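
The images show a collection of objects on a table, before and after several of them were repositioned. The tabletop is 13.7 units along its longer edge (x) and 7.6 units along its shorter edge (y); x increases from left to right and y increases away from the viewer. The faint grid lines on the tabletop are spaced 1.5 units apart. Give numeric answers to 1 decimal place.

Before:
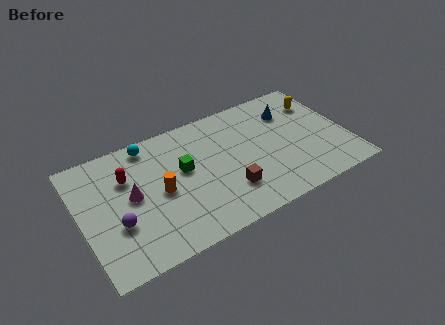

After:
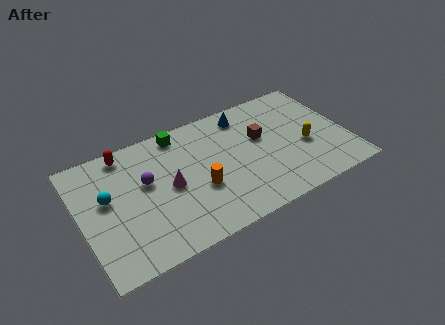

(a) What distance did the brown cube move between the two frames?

3.3

From (7.3, 2.1) to (9.4, 4.6), the brown cube covered √(2.1² + 2.5²) ≈ 3.3 units.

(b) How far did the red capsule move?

1.5

From (2.5, 5.2) to (2.6, 6.7), the red capsule covered √(0.1² + 1.5²) ≈ 1.5 units.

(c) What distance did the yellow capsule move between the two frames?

2.7

From (12.6, 5.6) to (11.5, 3.1), the yellow capsule covered √(1.1² + 2.5²) ≈ 2.7 units.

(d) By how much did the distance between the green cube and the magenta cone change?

+0.4

They were about 2.7 units apart before and 3.1 after — 0.4 units further apart.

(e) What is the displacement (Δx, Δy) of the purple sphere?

(1.7, 1.8)

The purple sphere started near (1.7, 2.7) and ended near (3.4, 4.5).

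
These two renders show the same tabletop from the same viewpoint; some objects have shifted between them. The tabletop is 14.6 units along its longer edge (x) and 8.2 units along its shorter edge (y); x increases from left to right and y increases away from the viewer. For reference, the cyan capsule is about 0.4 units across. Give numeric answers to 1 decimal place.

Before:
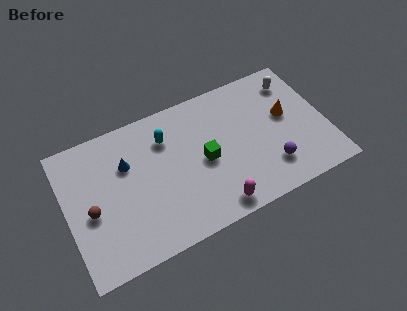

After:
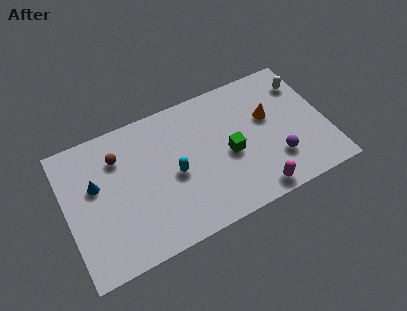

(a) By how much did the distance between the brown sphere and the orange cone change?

-2.8

They were about 11.3 units apart before and 8.5 after — 2.8 units closer together.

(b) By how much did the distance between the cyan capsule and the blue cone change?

+2.1

They were about 2.4 units apart before and 4.5 after — 2.1 units further apart.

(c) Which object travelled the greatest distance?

the brown sphere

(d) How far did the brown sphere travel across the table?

3.1

The brown sphere was near (1.3, 3.6) before and (3.1, 6.1) after, so it travelled √(1.8² + 2.5²) ≈ 3.1 units.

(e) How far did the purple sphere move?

0.5

The purple sphere was near (11.2, 2.0) before and (11.6, 2.3) after, so it travelled √(0.4² + 0.3²) ≈ 0.5 units.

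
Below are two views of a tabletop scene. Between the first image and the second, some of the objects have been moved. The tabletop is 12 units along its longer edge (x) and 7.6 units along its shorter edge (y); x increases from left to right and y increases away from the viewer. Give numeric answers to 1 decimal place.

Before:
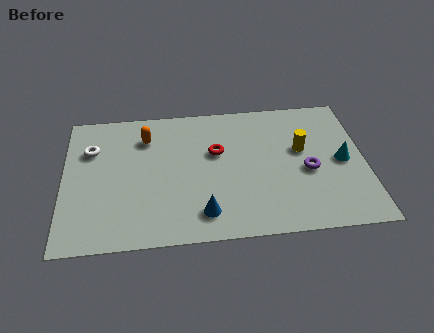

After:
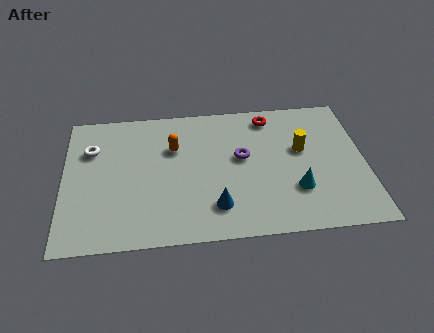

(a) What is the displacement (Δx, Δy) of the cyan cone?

(-1.9, -1.4)

From the two frames, the cyan cone sits at roughly (11.1, 3.7) before and (9.2, 2.3) after.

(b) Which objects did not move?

the yellow cylinder and the white torus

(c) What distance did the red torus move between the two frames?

2.8

The red torus was near (6.1, 4.7) before and (8.3, 6.5) after, so it travelled √(2.2² + 1.8²) ≈ 2.8 units.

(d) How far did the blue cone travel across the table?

0.6

From (5.5, 1.4) to (6.0, 1.7), the blue cone covered √(0.5² + 0.3²) ≈ 0.6 units.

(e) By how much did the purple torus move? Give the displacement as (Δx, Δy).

(-2.6, 1.0)

The purple torus was at about (9.7, 3.3) and moved to about (7.1, 4.3).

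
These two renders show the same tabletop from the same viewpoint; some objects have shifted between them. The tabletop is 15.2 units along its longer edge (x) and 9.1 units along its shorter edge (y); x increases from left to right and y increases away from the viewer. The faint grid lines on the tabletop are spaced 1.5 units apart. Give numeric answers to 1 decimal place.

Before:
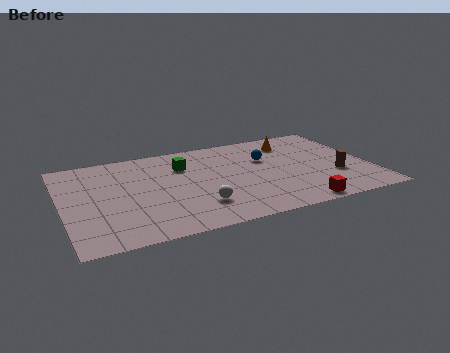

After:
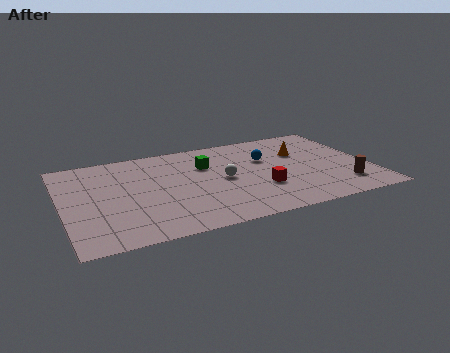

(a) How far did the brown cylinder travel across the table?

1.1

The brown cylinder moved from about (13.4, 3.1) to (13.6, 2.0), a distance of √(0.2² + 1.1²) ≈ 1.1.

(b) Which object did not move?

the blue sphere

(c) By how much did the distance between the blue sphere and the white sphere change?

-2.5

They were about 5.2 units apart before and 2.7 after — 2.5 units closer together.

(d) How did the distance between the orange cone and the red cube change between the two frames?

-2.6

The distance was about 6.4 in the first image and 3.8 in the second, so they moved 2.6 units closer together.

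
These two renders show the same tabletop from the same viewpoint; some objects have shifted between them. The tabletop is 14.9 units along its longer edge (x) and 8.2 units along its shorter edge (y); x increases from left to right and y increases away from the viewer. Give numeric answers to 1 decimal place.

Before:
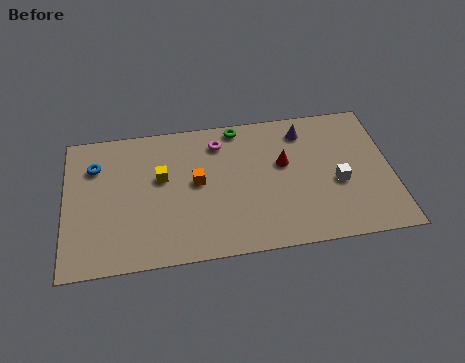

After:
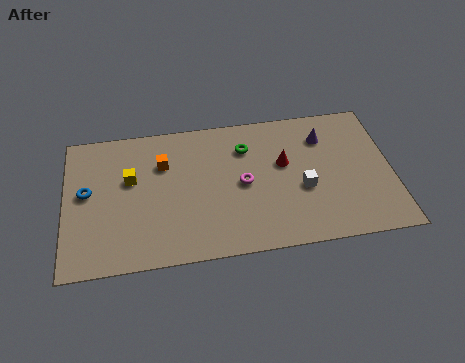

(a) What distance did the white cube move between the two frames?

1.6

The white cube was near (12.4, 3.4) before and (10.8, 3.3) after, so it travelled √(1.6² + 0.1²) ≈ 1.6 units.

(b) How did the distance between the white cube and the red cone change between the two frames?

-1.0

The distance was about 2.8 in the first image and 1.8 in the second, so they moved 1.0 units closer together.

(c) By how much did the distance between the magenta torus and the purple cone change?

+0.5

The distance was about 3.9 in the first image and 4.4 in the second, so they moved 0.5 units further apart.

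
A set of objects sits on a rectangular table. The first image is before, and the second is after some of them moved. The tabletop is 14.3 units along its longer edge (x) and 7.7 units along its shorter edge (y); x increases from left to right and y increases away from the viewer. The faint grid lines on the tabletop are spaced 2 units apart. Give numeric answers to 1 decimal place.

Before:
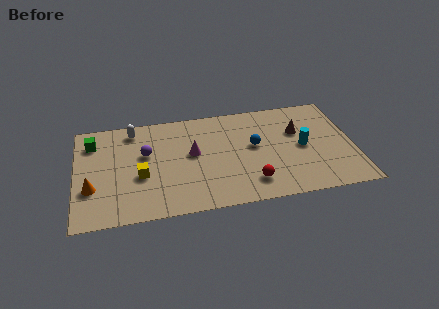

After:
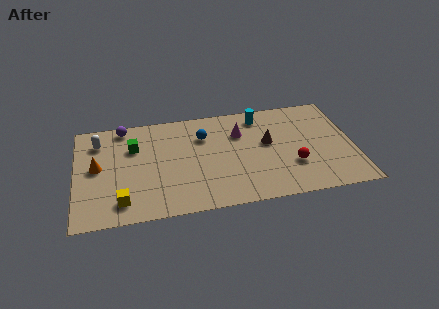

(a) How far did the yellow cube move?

2.0

From (3.3, 3.1) to (2.3, 1.4), the yellow cube covered √(1.0² + 1.7²) ≈ 2.0 units.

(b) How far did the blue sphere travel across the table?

2.9

The blue sphere was near (9.2, 4.3) before and (6.6, 5.5) after, so it travelled √(2.6² + 1.2²) ≈ 2.9 units.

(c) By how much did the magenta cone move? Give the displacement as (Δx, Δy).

(2.5, 1.1)

The magenta cone was at about (6.0, 4.3) and moved to about (8.5, 5.4).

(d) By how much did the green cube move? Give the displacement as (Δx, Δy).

(2.1, -0.7)

The green cube started near (0.9, 6.0) and ended near (3.0, 5.3).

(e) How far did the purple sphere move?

2.5

The purple sphere moved from about (3.6, 4.7) to (2.5, 6.9), a distance of √(1.1² + 2.2²) ≈ 2.5.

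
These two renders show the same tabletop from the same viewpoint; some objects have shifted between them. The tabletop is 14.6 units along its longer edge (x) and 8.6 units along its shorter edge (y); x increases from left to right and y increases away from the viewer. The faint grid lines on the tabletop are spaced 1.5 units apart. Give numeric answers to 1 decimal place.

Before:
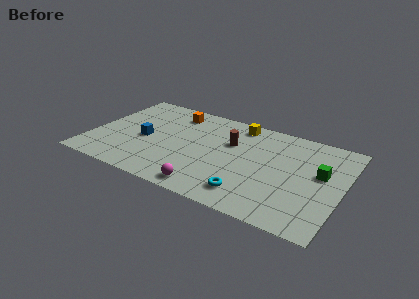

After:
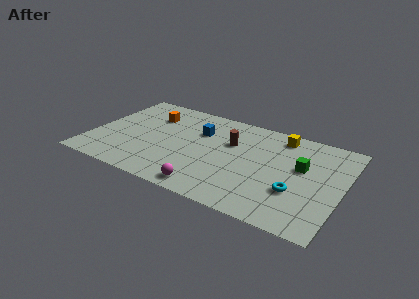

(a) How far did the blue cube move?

3.6

The blue cube was near (3.1, 3.9) before and (6.1, 5.9) after, so it travelled √(3.0² + 2.0²) ≈ 3.6 units.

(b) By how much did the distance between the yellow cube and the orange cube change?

+3.9

They were about 3.8 units apart before and 7.7 after — 3.9 units further apart.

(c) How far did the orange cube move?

1.5

From (4.4, 7.1) to (3.1, 6.3), the orange cube covered √(1.3² + 0.8²) ≈ 1.5 units.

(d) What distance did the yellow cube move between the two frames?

2.5

The yellow cube moved from about (8.2, 7.5) to (10.7, 7.4), a distance of √(2.5² + 0.1²) ≈ 2.5.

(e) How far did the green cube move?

1.1

The green cube moved from about (13.3, 5.0) to (12.2, 5.1), a distance of √(1.1² + 0.1²) ≈ 1.1.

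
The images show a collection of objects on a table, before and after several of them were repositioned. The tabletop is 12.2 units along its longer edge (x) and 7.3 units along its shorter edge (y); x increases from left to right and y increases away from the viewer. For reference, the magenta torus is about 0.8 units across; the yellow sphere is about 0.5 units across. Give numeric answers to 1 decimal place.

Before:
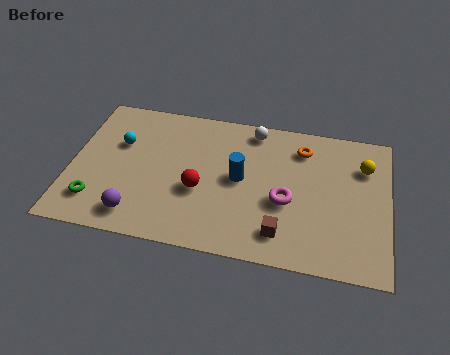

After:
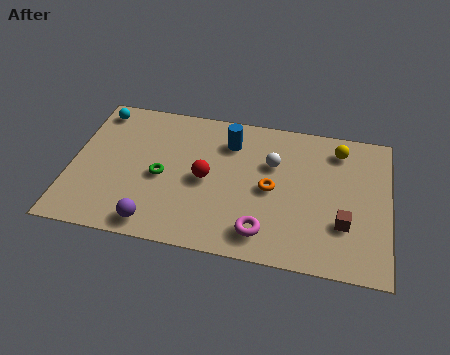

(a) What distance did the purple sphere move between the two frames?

0.8

The purple sphere was near (2.7, 1.2) before and (3.4, 0.9) after, so it travelled √(0.7² + 0.3²) ≈ 0.8 units.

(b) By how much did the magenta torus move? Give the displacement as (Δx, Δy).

(-0.8, -1.7)

The magenta torus was at about (8.3, 3.0) and moved to about (7.5, 1.3).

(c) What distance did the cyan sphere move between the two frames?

1.9

From (1.8, 4.7) to (0.8, 6.3), the cyan sphere covered √(1.0² + 1.6²) ≈ 1.9 units.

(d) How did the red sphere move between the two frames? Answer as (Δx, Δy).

(0.2, 0.6)

From the two frames, the red sphere sits at roughly (5.0, 2.9) before and (5.2, 3.5) after.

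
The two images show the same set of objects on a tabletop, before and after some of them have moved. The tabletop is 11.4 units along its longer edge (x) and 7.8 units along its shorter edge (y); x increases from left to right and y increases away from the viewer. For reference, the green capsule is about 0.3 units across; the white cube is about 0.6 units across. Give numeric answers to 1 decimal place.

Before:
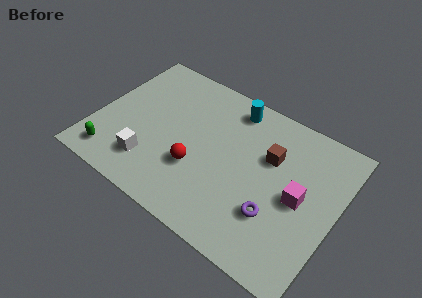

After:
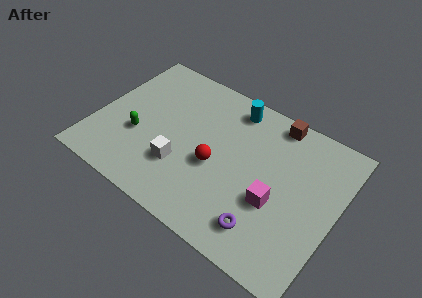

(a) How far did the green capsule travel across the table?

1.9

The green capsule moved from about (1.2, 1.2) to (2.1, 2.9), a distance of √(0.9² + 1.7²) ≈ 1.9.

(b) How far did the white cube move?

1.5

The white cube was near (2.9, 1.8) before and (4.3, 2.4) after, so it travelled √(1.4² + 0.6²) ≈ 1.5 units.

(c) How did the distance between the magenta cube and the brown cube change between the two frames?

+2.0

Before: roughly 2.1 units apart; after: 4.1. That's 2.0 units further apart.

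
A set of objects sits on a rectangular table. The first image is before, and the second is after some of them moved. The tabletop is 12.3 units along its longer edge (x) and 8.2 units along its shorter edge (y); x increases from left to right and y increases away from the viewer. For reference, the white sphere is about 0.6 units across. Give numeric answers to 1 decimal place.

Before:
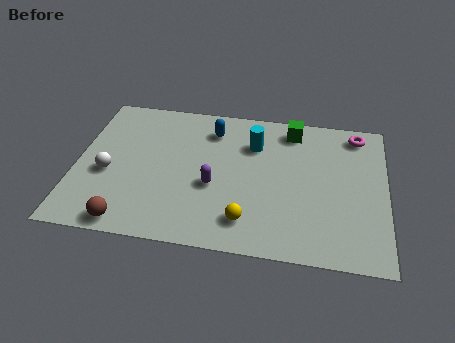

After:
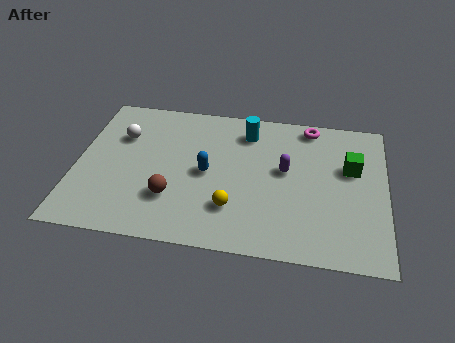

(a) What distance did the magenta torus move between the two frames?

1.9

From (11.1, 7.1) to (9.2, 7.3), the magenta torus covered √(1.9² + 0.2²) ≈ 1.9 units.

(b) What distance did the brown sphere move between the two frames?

2.3

The brown sphere was near (2.3, 0.8) before and (3.9, 2.4) after, so it travelled √(1.6² + 1.6²) ≈ 2.3 units.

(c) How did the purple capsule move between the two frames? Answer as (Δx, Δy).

(2.8, 1.3)

The purple capsule started near (5.5, 3.3) and ended near (8.3, 4.6).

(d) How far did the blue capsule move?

2.5

From (5.3, 6.5) to (5.2, 4.0), the blue capsule covered √(0.1² + 2.5²) ≈ 2.5 units.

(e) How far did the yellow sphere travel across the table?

0.8

The yellow sphere moved from about (6.9, 1.6) to (6.3, 2.2), a distance of √(0.6² + 0.6²) ≈ 0.8.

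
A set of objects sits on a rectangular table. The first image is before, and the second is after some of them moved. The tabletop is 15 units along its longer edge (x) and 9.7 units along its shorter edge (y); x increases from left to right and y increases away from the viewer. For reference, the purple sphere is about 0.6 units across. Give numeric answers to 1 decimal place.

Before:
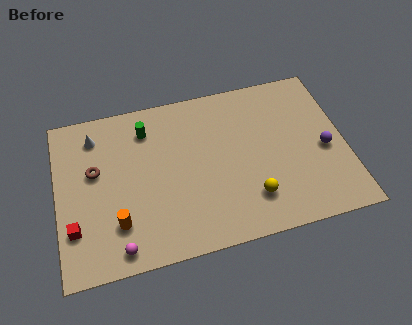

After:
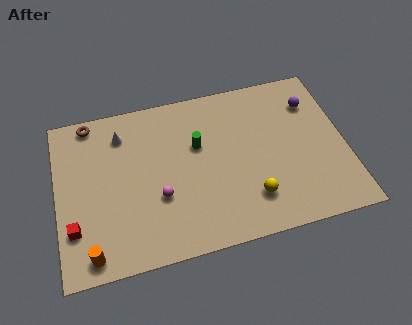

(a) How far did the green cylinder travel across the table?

3.1

The green cylinder moved from about (4.8, 7.7) to (7.4, 6.1), a distance of √(2.6² + 1.6²) ≈ 3.1.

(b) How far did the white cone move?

1.4

From (2.1, 7.9) to (3.5, 7.7), the white cone covered √(1.4² + 0.2²) ≈ 1.4 units.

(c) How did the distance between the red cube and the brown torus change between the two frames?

+2.9

They were about 3.3 units apart before and 6.2 after — 2.9 units further apart.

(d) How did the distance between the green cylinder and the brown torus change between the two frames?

+2.7

The distance was about 3.4 in the first image and 6.1 in the second, so they moved 2.7 units further apart.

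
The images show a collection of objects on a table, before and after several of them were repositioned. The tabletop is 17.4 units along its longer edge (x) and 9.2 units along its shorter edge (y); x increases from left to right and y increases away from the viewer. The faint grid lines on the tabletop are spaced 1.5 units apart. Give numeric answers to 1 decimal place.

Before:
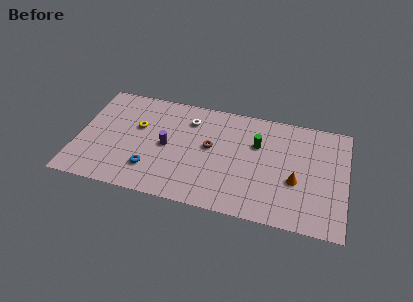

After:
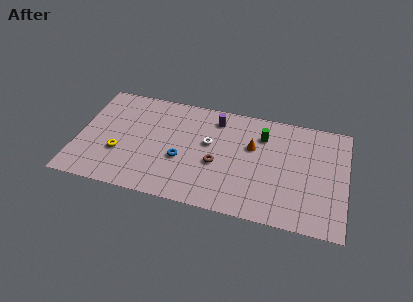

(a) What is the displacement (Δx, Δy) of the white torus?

(1.4, -1.7)

The white torus was at about (7.1, 7.1) and moved to about (8.5, 5.4).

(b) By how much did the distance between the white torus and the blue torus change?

-2.8

Before: roughly 5.3 units apart; after: 2.5. That's 2.8 units closer together.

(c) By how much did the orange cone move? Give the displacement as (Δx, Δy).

(-2.9, 2.2)

The orange cone was at about (14.2, 3.6) and moved to about (11.3, 5.8).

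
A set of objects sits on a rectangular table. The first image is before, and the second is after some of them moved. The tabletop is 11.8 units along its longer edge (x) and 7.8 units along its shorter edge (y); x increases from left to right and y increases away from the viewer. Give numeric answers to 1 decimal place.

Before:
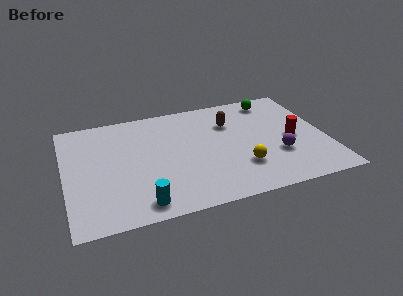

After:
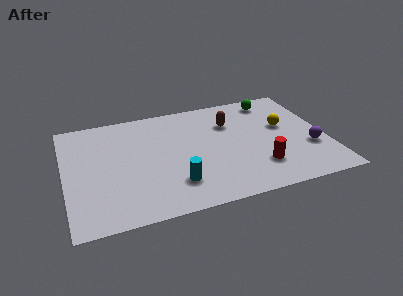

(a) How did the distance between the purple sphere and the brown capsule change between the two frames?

+0.9

The distance was about 3.5 in the first image and 4.4 in the second, so they moved 0.9 units further apart.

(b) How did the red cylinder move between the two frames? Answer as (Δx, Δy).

(-1.7, -1.6)

The red cylinder started near (10.3, 3.6) and ended near (8.6, 2.0).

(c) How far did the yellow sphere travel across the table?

3.3

The yellow sphere moved from about (7.8, 2.2) to (10.0, 4.6), a distance of √(2.2² + 2.4²) ≈ 3.3.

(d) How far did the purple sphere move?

1.5

The purple sphere moved from about (9.5, 2.6) to (11.0, 2.7), a distance of √(1.5² + 0.1²) ≈ 1.5.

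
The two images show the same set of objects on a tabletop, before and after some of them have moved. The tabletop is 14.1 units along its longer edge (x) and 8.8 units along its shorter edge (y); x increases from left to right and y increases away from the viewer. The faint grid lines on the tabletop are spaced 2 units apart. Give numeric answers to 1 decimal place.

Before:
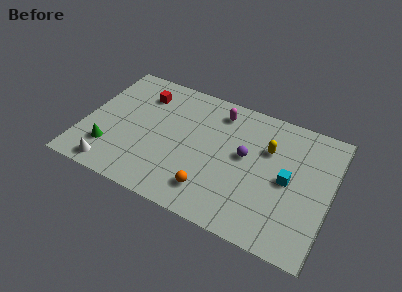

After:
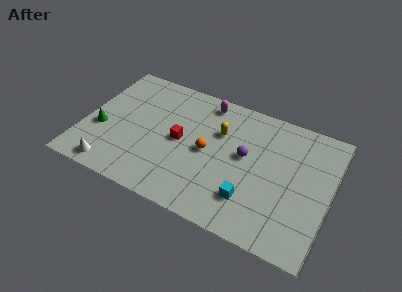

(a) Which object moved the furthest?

the red cube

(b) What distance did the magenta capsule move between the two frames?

0.9

The magenta capsule was near (7.4, 7.3) before and (6.6, 7.7) after, so it travelled √(0.8² + 0.4²) ≈ 0.9 units.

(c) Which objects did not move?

the purple sphere and the white cone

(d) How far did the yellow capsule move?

2.8

The yellow capsule was near (10.4, 5.9) before and (7.6, 5.9) after, so it travelled √(2.8² + 0.0²) ≈ 2.8 units.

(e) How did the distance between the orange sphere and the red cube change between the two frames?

-5.2

The distance was about 6.8 in the first image and 1.6 in the second, so they moved 5.2 units closer together.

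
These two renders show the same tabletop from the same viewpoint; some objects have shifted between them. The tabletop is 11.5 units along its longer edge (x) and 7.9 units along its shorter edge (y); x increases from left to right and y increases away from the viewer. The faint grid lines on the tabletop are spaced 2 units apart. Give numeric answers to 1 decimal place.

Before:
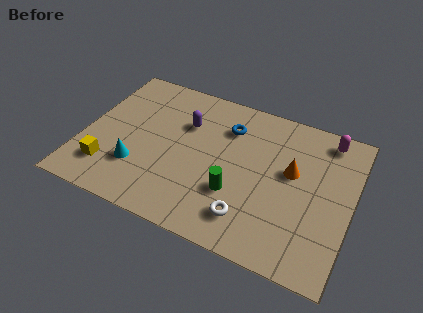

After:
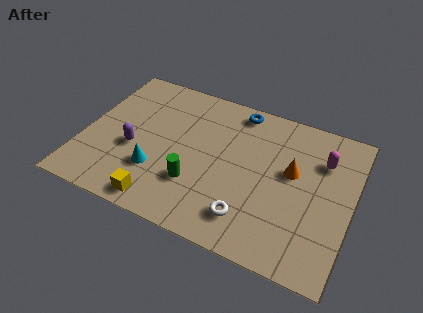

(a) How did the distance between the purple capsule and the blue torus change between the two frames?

+3.7

The distance was about 1.9 in the first image and 5.6 in the second, so they moved 3.7 units further apart.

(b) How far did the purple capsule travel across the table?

3.0

From (4.2, 5.4) to (2.2, 3.2), the purple capsule covered √(2.0² + 2.2²) ≈ 3.0 units.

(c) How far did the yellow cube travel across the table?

2.6

The yellow cube was near (1.3, 1.8) before and (3.7, 0.9) after, so it travelled √(2.4² + 0.9²) ≈ 2.6 units.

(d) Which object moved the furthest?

the purple capsule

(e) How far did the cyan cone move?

0.8

The cyan cone moved from about (2.5, 2.3) to (3.3, 2.4), a distance of √(0.8² + 0.1²) ≈ 0.8.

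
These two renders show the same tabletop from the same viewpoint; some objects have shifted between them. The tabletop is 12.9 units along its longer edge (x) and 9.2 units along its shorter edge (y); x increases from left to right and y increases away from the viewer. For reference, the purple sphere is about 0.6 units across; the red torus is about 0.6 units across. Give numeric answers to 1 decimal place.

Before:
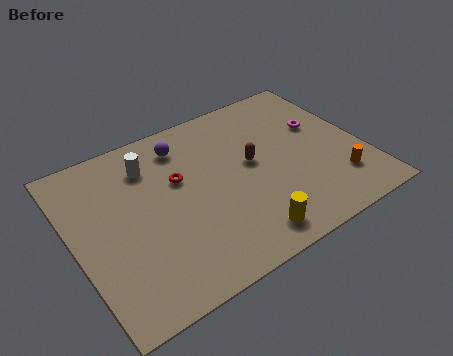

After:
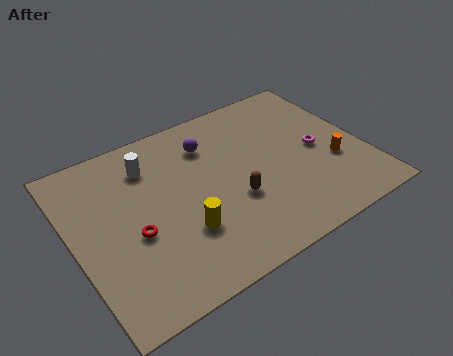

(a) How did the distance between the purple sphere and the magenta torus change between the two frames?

-1.1

They were about 6.3 units apart before and 5.2 after — 1.1 units closer together.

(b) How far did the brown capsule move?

1.9

From (8.0, 5.0) to (6.9, 3.4), the brown capsule covered √(1.1² + 1.6²) ≈ 1.9 units.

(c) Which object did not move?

the white cylinder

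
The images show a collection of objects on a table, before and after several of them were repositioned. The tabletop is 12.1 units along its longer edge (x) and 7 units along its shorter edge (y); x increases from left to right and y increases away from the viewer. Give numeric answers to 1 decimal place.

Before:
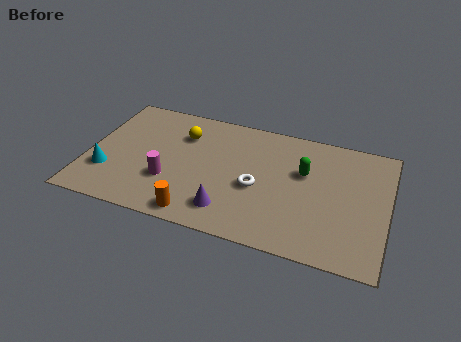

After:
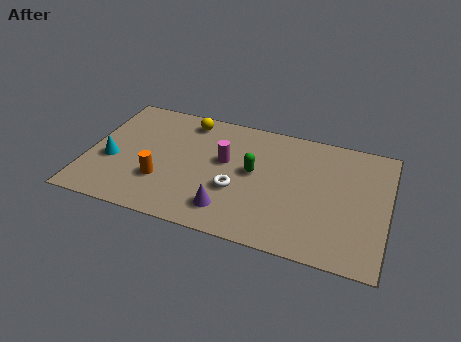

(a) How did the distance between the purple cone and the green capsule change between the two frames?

-1.6

Before: roughly 4.1 units apart; after: 2.5. That's 1.6 units closer together.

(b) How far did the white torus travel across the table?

0.9

The white torus moved from about (6.9, 3.0) to (6.1, 2.6), a distance of √(0.8² + 0.4²) ≈ 0.9.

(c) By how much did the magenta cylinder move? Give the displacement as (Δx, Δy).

(2.1, 1.8)

The magenta cylinder started near (3.4, 2.3) and ended near (5.5, 4.1).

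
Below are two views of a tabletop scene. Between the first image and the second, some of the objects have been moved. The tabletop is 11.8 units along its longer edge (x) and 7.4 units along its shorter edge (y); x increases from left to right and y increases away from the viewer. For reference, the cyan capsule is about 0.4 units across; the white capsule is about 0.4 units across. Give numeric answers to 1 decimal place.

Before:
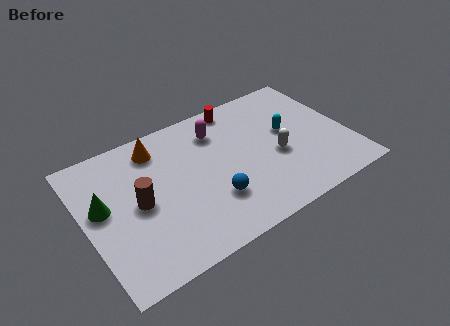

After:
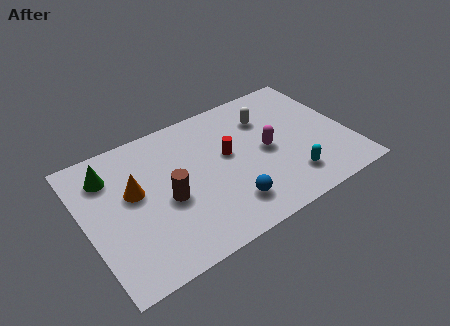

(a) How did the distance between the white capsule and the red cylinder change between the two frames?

-1.4

The distance was about 3.7 in the first image and 2.3 in the second, so they moved 1.4 units closer together.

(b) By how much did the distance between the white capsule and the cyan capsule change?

+2.5

The distance was about 1.3 in the first image and 3.8 in the second, so they moved 2.5 units further apart.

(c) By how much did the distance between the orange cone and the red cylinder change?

+0.4

The distance was about 3.8 in the first image and 4.2 in the second, so they moved 0.4 units further apart.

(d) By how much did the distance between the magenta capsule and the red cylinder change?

+0.4

The distance was about 1.4 in the first image and 1.8 in the second, so they moved 0.4 units further apart.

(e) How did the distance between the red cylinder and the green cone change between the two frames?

-1.6

They were about 6.9 units apart before and 5.3 after — 1.6 units closer together.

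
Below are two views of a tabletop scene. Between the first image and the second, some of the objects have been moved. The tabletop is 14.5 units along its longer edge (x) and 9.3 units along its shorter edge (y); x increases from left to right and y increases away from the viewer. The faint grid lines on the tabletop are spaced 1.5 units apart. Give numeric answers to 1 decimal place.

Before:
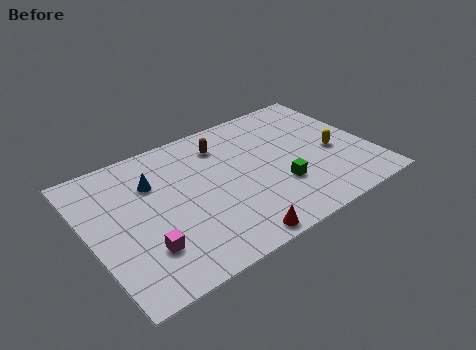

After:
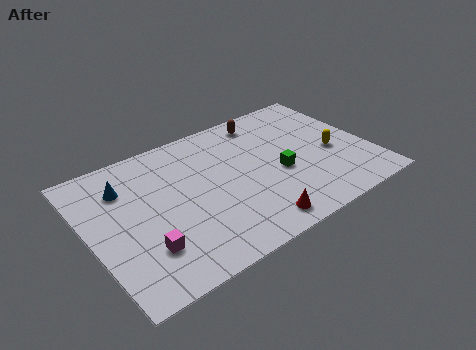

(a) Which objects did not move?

the yellow capsule and the magenta cube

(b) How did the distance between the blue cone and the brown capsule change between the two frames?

+3.8

The distance was about 3.9 in the first image and 7.7 in the second, so they moved 3.8 units further apart.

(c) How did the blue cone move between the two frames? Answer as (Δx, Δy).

(-1.4, 0.4)

The blue cone was at about (3.5, 6.5) and moved to about (2.1, 6.9).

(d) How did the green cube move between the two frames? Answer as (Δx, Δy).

(0.2, 0.9)

From the two frames, the green cube sits at roughly (9.5, 3.0) before and (9.7, 3.9) after.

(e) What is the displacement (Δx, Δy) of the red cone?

(1.2, 0.4)

From the two frames, the red cone sits at roughly (6.6, 0.8) before and (7.8, 1.2) after.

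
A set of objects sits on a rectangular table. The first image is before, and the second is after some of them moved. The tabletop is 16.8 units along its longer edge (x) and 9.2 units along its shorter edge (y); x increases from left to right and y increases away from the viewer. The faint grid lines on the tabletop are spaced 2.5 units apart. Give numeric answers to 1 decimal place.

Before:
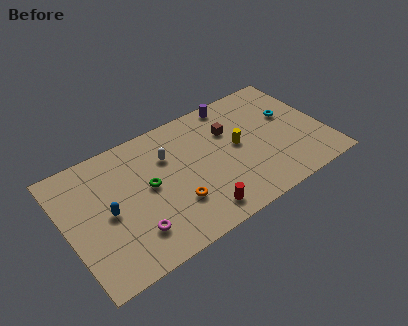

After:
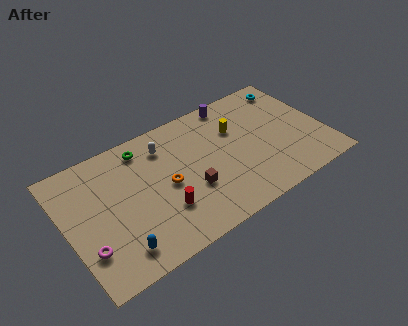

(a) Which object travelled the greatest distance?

the brown cube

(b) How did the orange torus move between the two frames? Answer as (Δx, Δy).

(-0.3, 1.6)

From the two frames, the orange torus sits at roughly (6.7, 2.8) before and (6.4, 4.4) after.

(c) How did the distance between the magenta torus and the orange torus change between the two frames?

+2.8

Before: roughly 2.9 units apart; after: 5.7. That's 2.8 units further apart.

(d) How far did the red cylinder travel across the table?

2.5

The red cylinder moved from about (8.0, 1.4) to (5.9, 2.8), a distance of √(2.1² + 1.4²) ≈ 2.5.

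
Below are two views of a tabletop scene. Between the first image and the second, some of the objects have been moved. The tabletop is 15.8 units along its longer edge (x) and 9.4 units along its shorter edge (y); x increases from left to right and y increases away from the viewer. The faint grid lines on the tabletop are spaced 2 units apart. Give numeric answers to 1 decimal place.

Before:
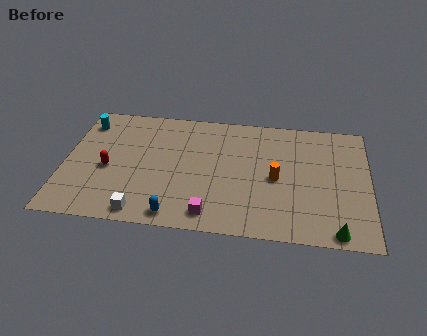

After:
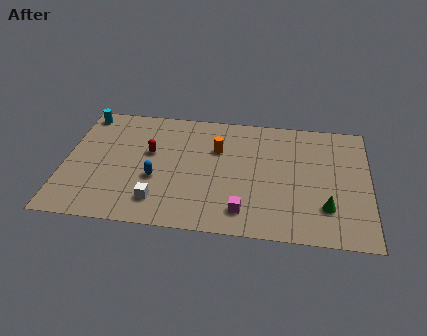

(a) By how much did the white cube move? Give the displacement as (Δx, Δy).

(0.8, 0.9)

The white cube was at about (4.2, 1.0) and moved to about (5.0, 1.9).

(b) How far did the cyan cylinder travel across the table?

0.7

From (0.9, 7.6) to (0.8, 8.3), the cyan cylinder covered √(0.1² + 0.7²) ≈ 0.7 units.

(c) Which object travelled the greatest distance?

the orange cylinder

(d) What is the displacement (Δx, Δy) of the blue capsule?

(-1.1, 2.6)

From the two frames, the blue capsule sits at roughly (5.9, 1.0) before and (4.8, 3.6) after.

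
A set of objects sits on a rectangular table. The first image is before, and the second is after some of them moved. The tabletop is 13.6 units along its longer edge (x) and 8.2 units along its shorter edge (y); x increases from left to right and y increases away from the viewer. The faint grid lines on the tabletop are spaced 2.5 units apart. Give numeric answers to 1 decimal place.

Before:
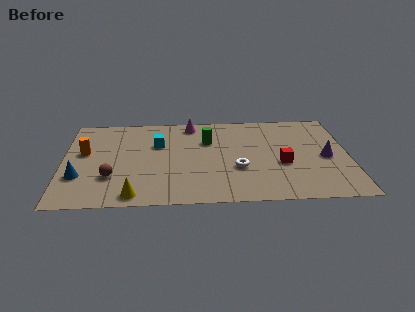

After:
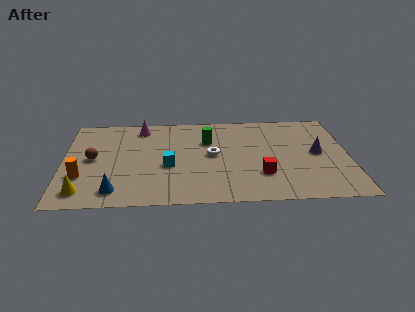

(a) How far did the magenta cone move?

2.4

The magenta cone was near (6.1, 7.2) before and (3.7, 7.0) after, so it travelled √(2.4² + 0.2²) ≈ 2.4 units.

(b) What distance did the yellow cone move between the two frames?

2.4

The yellow cone was near (3.4, 0.9) before and (1.0, 1.3) after, so it travelled √(2.4² + 0.4²) ≈ 2.4 units.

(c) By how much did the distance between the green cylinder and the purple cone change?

-0.5

The distance was about 5.9 in the first image and 5.4 in the second, so they moved 0.5 units closer together.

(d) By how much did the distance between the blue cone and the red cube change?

-2.6

Before: roughly 9.6 units apart; after: 7.0. That's 2.6 units closer together.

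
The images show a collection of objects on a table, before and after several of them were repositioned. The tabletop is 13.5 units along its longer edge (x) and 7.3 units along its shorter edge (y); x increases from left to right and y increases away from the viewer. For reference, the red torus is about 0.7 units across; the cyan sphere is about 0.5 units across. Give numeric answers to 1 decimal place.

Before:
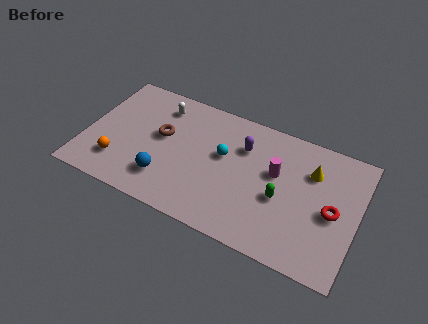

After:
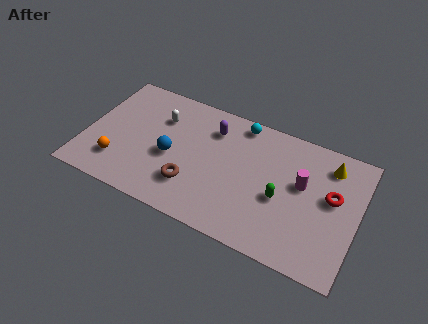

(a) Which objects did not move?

the orange sphere and the green capsule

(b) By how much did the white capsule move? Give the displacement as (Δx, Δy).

(0.1, -0.7)

From the two frames, the white capsule sits at roughly (3.4, 5.9) before and (3.5, 5.2) after.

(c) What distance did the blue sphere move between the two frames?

1.4

The blue sphere was near (4.2, 1.8) before and (4.3, 3.2) after, so it travelled √(0.1² + 1.4²) ≈ 1.4 units.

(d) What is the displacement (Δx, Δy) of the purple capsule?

(-1.6, 0.4)

From the two frames, the purple capsule sits at roughly (7.7, 5.2) before and (6.1, 5.6) after.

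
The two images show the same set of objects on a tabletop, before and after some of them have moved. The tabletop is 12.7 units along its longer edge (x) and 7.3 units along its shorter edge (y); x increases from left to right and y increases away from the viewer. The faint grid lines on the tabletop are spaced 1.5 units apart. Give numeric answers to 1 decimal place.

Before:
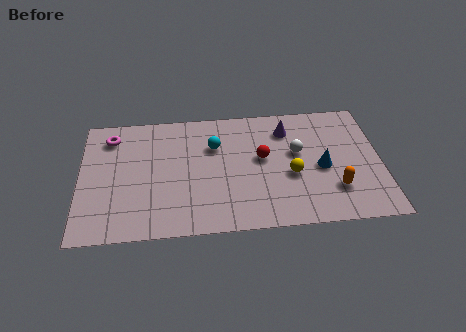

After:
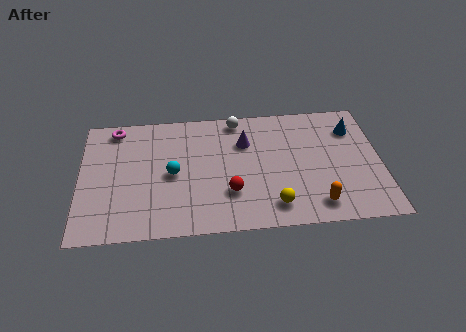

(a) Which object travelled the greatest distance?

the white sphere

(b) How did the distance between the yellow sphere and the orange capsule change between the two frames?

-0.3

They were about 2.1 units apart before and 1.8 after — 0.3 units closer together.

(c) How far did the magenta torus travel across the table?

0.5

The magenta torus moved from about (1.3, 5.9) to (1.5, 6.4), a distance of √(0.2² + 0.5²) ≈ 0.5.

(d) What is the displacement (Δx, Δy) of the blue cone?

(1.4, 2.2)

From the two frames, the blue cone sits at roughly (10.2, 3.3) before and (11.6, 5.5) after.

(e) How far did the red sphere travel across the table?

2.4

From (7.7, 4.1) to (6.3, 2.2), the red sphere covered √(1.4² + 1.9²) ≈ 2.4 units.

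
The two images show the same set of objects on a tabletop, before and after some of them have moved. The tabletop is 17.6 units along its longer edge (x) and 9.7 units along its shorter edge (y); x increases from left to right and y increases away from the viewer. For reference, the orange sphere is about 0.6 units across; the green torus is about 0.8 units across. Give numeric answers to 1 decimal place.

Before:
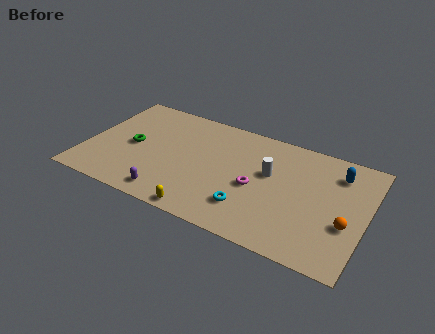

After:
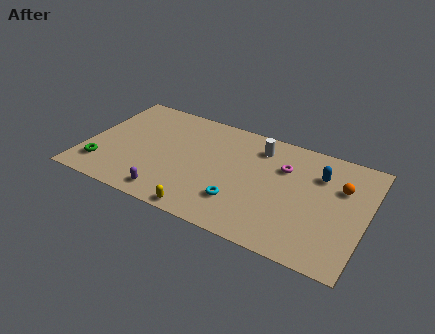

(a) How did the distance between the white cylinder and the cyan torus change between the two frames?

+1.7

Before: roughly 3.5 units apart; after: 5.2. That's 1.7 units further apart.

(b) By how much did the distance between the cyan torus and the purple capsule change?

-0.5

Before: roughly 5.0 units apart; after: 4.5. That's 0.5 units closer together.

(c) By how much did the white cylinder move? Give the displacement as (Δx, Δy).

(-0.9, 2.0)

The white cylinder was at about (11.5, 5.8) and moved to about (10.6, 7.8).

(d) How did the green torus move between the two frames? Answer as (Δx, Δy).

(-1.6, -2.6)

The green torus started near (2.9, 4.7) and ended near (1.3, 2.1).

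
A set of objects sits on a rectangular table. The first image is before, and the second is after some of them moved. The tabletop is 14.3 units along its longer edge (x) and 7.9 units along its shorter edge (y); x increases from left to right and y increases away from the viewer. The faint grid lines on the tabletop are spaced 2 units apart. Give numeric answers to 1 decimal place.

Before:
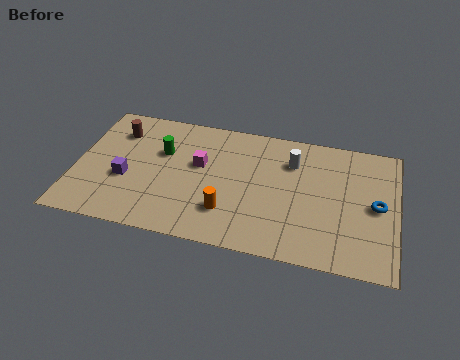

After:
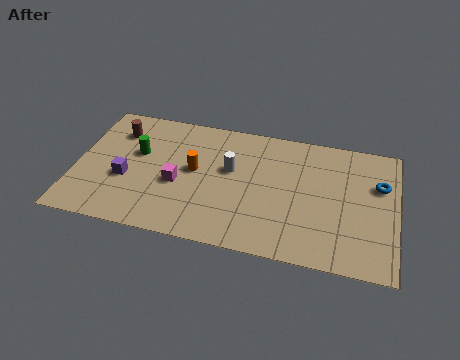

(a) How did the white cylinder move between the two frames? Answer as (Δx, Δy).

(-2.7, -1.1)

From the two frames, the white cylinder sits at roughly (9.6, 5.8) before and (6.9, 4.7) after.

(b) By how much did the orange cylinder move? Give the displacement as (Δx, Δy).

(-1.6, 2.2)

From the two frames, the orange cylinder sits at roughly (6.9, 2.1) before and (5.3, 4.3) after.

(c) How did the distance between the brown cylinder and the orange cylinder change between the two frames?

-2.5

They were about 6.5 units apart before and 4.0 after — 2.5 units closer together.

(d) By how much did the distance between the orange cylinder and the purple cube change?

-1.5

Before: roughly 4.7 units apart; after: 3.2. That's 1.5 units closer together.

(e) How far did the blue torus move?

1.3

The blue torus was near (13.4, 3.9) before and (13.5, 5.2) after, so it travelled √(0.1² + 1.3²) ≈ 1.3 units.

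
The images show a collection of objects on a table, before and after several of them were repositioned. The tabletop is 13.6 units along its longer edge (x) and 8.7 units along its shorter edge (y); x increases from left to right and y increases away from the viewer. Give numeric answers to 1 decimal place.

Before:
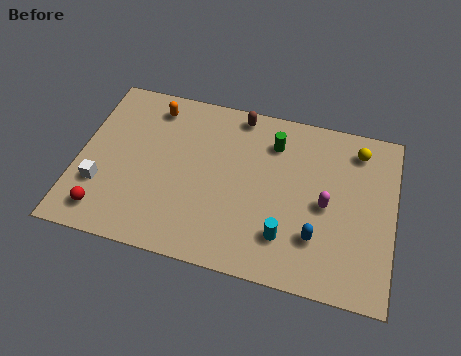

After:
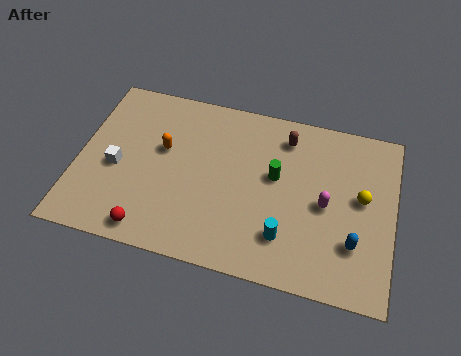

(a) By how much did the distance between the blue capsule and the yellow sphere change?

-2.7

Before: roughly 5.0 units apart; after: 2.3. That's 2.7 units closer together.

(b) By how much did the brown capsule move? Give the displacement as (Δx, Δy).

(2.1, -0.7)

The brown capsule was at about (6.7, 7.8) and moved to about (8.8, 7.1).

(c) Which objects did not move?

the magenta capsule and the cyan cylinder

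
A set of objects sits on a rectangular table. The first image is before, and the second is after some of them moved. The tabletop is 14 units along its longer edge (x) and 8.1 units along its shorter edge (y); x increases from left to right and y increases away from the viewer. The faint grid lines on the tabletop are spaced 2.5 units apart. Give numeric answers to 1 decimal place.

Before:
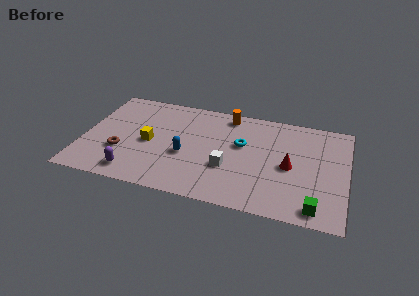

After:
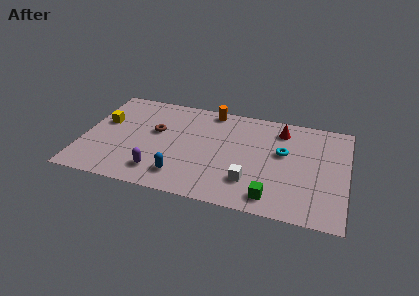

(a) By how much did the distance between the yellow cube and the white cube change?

+4.1

Before: roughly 4.4 units apart; after: 8.5. That's 4.1 units further apart.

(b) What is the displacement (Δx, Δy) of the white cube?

(1.2, -0.8)

The white cube was at about (7.8, 2.9) and moved to about (9.0, 2.1).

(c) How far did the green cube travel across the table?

2.3

From (12.5, 1.0) to (10.2, 1.2), the green cube covered √(2.3² + 0.2²) ≈ 2.3 units.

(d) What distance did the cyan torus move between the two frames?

2.2

From (8.4, 4.9) to (10.6, 4.8), the cyan torus covered √(2.2² + 0.1²) ≈ 2.2 units.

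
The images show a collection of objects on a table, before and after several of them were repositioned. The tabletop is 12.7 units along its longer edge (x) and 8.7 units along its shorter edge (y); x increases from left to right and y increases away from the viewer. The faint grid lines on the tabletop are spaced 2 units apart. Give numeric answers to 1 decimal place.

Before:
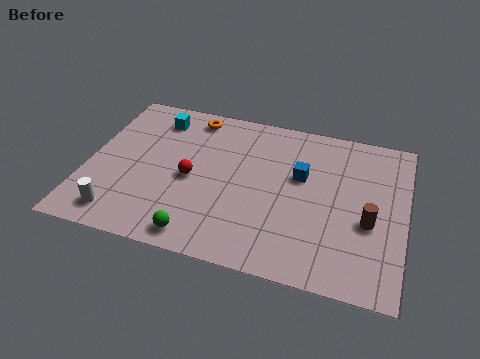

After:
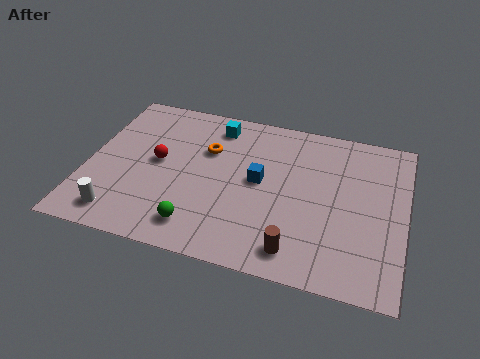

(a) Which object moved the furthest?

the brown cylinder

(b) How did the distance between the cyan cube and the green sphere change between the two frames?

-0.7

They were about 6.5 units apart before and 5.8 after — 0.7 units closer together.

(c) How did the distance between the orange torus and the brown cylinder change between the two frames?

-2.5

They were about 8.5 units apart before and 6.0 after — 2.5 units closer together.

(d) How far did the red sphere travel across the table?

1.5

The red sphere was near (4.2, 4.0) before and (2.8, 4.6) after, so it travelled √(1.4² + 0.6²) ≈ 1.5 units.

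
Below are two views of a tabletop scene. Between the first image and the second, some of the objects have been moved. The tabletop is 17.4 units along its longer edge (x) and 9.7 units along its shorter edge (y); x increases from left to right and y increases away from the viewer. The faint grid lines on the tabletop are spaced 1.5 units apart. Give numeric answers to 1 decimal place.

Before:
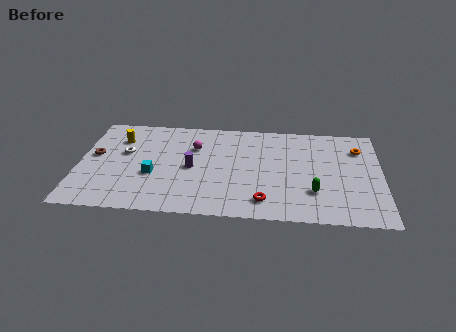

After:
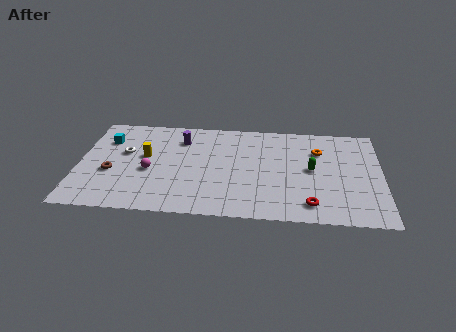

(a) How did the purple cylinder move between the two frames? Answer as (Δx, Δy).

(-0.7, 2.8)

The purple cylinder was at about (6.5, 4.6) and moved to about (5.8, 7.4).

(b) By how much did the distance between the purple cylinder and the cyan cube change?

+1.9

They were about 2.4 units apart before and 4.3 after — 1.9 units further apart.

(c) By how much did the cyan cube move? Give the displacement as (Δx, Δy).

(-2.8, 3.3)

The cyan cube was at about (4.3, 3.7) and moved to about (1.5, 7.0).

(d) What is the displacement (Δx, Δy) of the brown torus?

(1.0, -1.6)

From the two frames, the brown torus sits at roughly (0.9, 5.4) before and (1.9, 3.8) after.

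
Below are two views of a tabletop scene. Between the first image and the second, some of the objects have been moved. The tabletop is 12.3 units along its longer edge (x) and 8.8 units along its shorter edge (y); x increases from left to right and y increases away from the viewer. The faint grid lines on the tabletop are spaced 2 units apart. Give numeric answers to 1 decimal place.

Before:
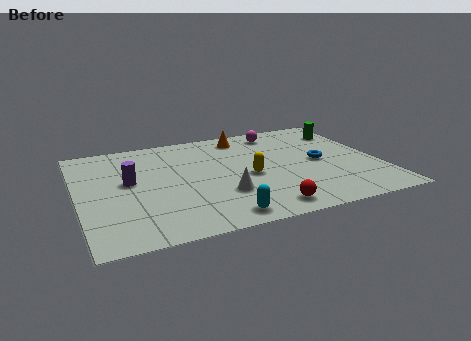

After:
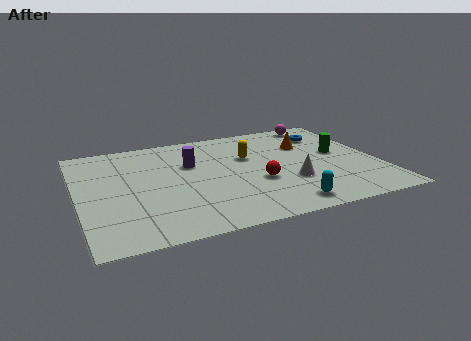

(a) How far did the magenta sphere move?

1.9

The magenta sphere was near (8.6, 7.5) before and (10.5, 7.9) after, so it travelled √(1.9² + 0.4²) ≈ 1.9 units.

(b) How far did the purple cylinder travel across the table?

2.7

The purple cylinder was near (2.1, 4.9) before and (4.7, 5.7) after, so it travelled √(2.6² + 0.8²) ≈ 2.7 units.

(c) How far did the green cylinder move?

2.1

The green cylinder moved from about (11.4, 6.8) to (10.8, 4.8), a distance of √(0.6² + 2.0²) ≈ 2.1.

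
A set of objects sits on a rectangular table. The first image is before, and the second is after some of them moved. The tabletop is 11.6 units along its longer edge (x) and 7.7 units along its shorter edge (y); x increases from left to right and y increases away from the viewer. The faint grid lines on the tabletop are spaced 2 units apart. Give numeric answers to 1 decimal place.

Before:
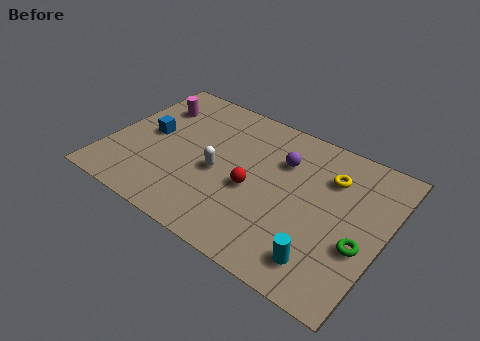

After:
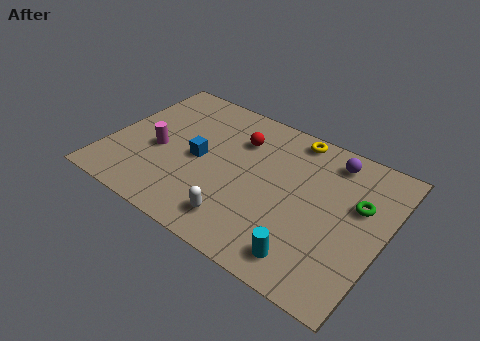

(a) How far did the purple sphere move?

2.2

The purple sphere moved from about (7.1, 5.4) to (9.0, 6.5), a distance of √(1.9² + 1.1²) ≈ 2.2.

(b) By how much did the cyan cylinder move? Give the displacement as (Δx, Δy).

(-0.6, -0.2)

The cyan cylinder started near (9.5, 1.4) and ended near (8.9, 1.2).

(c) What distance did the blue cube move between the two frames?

2.2

The blue cube was near (1.6, 4.0) before and (3.8, 3.7) after, so it travelled √(2.2² + 0.3²) ≈ 2.2 units.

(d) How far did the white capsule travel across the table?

2.4

From (4.7, 3.4) to (6.0, 1.4), the white capsule covered √(1.3² + 2.0²) ≈ 2.4 units.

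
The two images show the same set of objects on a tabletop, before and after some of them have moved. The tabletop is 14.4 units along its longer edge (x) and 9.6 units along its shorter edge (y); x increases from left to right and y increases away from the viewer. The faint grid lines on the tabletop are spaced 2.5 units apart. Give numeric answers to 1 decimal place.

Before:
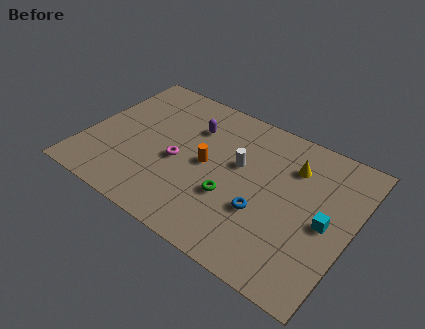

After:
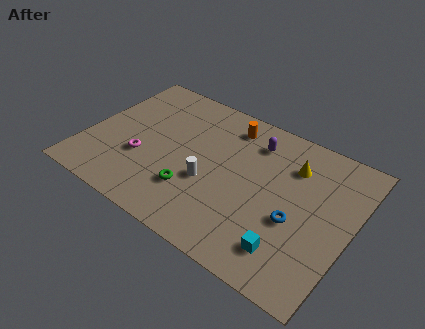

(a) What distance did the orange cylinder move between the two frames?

3.3

From (6.6, 4.8) to (7.2, 8.0), the orange cylinder covered √(0.6² + 3.2²) ≈ 3.3 units.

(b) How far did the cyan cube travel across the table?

3.0

The cyan cube was near (13.1, 4.5) before and (11.6, 1.9) after, so it travelled √(1.5² + 2.6²) ≈ 3.0 units.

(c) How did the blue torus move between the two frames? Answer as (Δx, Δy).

(1.7, 0.4)

From the two frames, the blue torus sits at roughly (9.9, 3.4) before and (11.6, 3.8) after.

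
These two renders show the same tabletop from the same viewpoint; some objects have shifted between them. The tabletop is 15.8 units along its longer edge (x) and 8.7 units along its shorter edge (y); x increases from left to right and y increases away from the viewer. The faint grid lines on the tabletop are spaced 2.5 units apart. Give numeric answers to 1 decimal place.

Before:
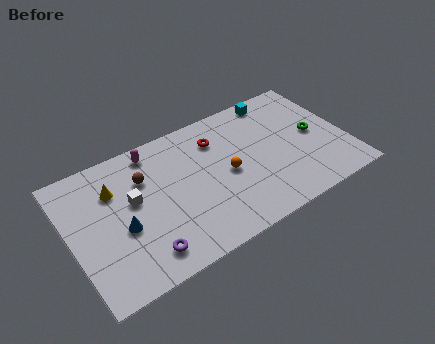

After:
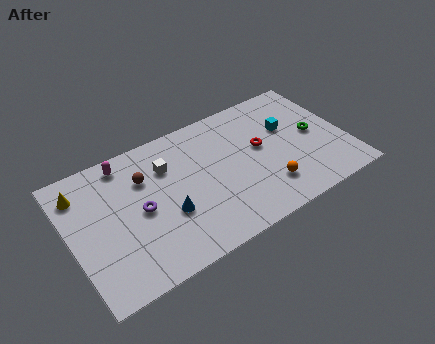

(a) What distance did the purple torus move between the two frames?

2.7

The purple torus was near (3.7, 1.5) before and (3.9, 4.2) after, so it travelled √(0.2² + 2.7²) ≈ 2.7 units.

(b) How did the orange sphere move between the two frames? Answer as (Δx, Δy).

(2.0, -2.0)

From the two frames, the orange sphere sits at roughly (8.9, 4.1) before and (10.9, 2.1) after.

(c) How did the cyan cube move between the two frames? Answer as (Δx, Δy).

(0.3, -2.3)

From the two frames, the cyan cube sits at roughly (12.4, 7.8) before and (12.7, 5.5) after.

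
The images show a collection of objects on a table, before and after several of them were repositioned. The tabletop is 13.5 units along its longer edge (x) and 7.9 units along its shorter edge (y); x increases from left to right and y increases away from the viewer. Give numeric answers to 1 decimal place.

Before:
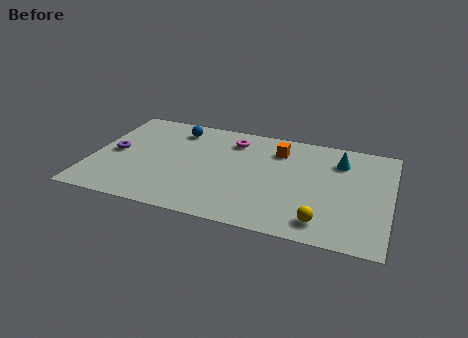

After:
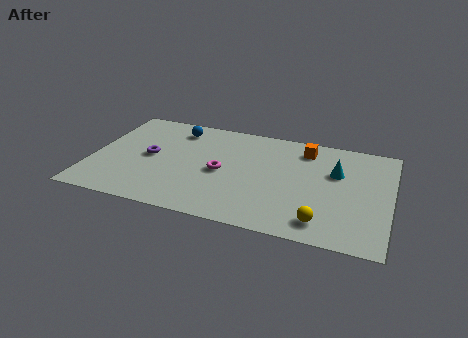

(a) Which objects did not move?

the yellow sphere and the blue sphere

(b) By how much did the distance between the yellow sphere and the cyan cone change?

-0.9

Before: roughly 4.7 units apart; after: 3.8. That's 0.9 units closer together.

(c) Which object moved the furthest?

the magenta torus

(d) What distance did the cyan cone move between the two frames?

0.9

The cyan cone moved from about (11.1, 6.0) to (11.0, 5.1), a distance of √(0.1² + 0.9²) ≈ 0.9.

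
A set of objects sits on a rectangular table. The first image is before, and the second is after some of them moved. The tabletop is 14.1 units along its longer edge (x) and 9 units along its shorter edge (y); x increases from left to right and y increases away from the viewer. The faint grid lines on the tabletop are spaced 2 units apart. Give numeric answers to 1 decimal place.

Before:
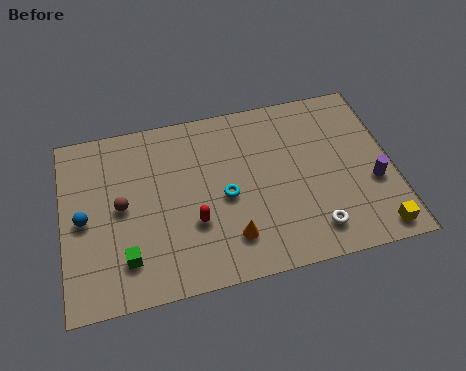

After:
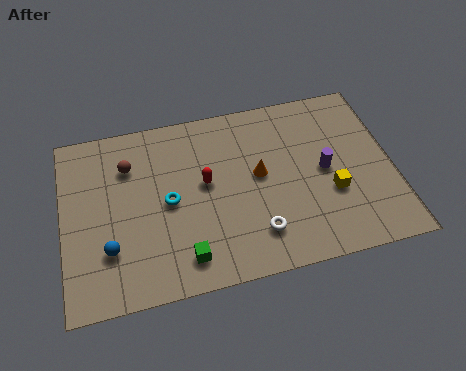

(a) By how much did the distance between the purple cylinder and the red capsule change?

-2.6

The distance was about 7.7 in the first image and 5.1 in the second, so they moved 2.6 units closer together.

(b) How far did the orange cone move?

3.2

The orange cone was near (7.0, 2.0) before and (8.4, 4.9) after, so it travelled √(1.4² + 2.9²) ≈ 3.2 units.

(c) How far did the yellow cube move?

2.9

The yellow cube moved from about (13.1, 1.0) to (11.4, 3.3), a distance of √(1.7² + 2.3²) ≈ 2.9.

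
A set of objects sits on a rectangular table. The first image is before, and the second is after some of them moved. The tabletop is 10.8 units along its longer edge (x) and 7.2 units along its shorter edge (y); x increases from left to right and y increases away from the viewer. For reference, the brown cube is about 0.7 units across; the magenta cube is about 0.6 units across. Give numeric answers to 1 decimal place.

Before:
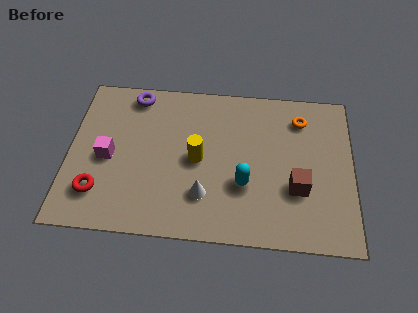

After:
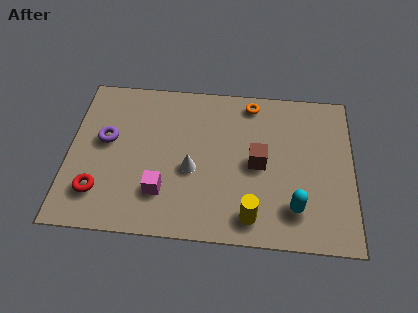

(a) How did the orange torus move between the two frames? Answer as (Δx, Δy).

(-1.9, 0.6)

From the two frames, the orange torus sits at roughly (8.8, 5.7) before and (6.9, 6.3) after.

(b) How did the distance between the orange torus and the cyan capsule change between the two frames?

+1.2

They were about 3.8 units apart before and 5.0 after — 1.2 units further apart.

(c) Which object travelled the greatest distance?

the yellow cylinder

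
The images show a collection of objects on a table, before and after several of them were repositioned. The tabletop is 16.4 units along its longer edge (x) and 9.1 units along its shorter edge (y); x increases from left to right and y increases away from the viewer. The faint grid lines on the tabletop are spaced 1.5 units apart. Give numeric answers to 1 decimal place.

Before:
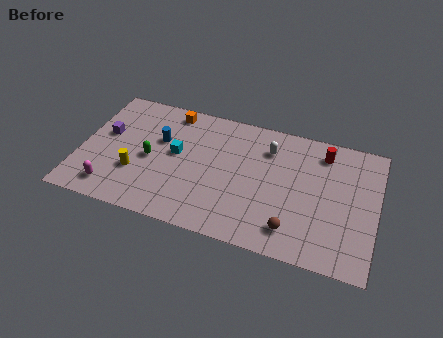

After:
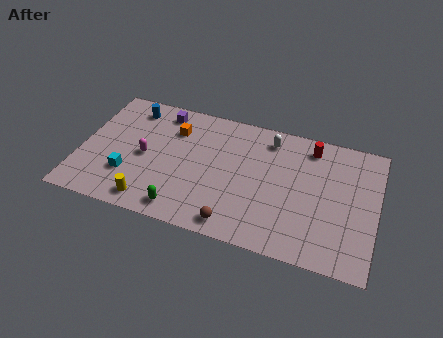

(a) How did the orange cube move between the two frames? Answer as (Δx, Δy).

(0.3, -1.3)

The orange cube was at about (4.7, 8.0) and moved to about (5.0, 6.7).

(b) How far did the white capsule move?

0.7

From (10.3, 6.9) to (10.3, 7.6), the white capsule covered √(0.0² + 0.7²) ≈ 0.7 units.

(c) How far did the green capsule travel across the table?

3.7

The green capsule moved from about (3.9, 4.2) to (6.0, 1.2), a distance of √(2.1² + 3.0²) ≈ 3.7.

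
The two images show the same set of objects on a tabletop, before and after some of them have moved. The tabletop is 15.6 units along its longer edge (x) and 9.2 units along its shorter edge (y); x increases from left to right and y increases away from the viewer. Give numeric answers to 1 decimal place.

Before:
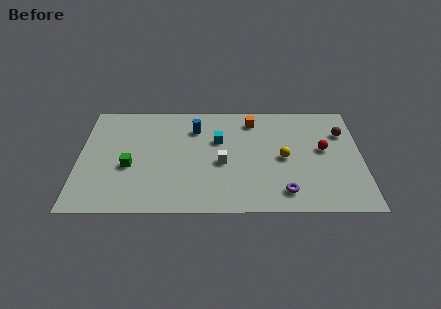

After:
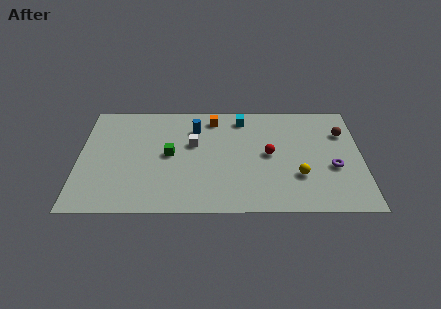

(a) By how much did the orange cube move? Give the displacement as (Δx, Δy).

(-2.2, 0.2)

The orange cube was at about (9.6, 7.6) and moved to about (7.4, 7.8).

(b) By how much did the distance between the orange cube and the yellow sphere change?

+3.2

The distance was about 3.6 in the first image and 6.8 in the second, so they moved 3.2 units further apart.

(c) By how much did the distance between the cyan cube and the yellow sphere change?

+1.9

The distance was about 3.9 in the first image and 5.8 in the second, so they moved 1.9 units further apart.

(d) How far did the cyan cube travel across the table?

2.3

The cyan cube was near (7.7, 5.9) before and (9.0, 7.8) after, so it travelled √(1.3² + 1.9²) ≈ 2.3 units.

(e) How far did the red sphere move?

3.0

The red sphere moved from about (13.5, 5.1) to (10.5, 4.7), a distance of √(3.0² + 0.4²) ≈ 3.0.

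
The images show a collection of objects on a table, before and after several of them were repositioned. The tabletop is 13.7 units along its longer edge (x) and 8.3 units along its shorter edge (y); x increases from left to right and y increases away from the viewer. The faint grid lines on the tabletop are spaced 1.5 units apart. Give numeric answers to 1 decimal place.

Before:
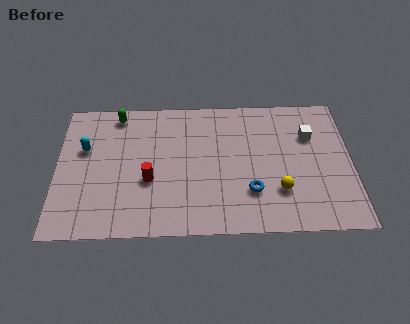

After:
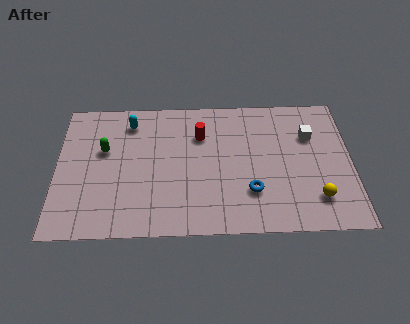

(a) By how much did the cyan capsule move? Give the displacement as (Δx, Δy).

(2.1, 1.6)

The cyan capsule was at about (1.3, 5.2) and moved to about (3.4, 6.8).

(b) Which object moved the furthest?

the red cylinder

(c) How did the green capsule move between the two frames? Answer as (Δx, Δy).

(-0.6, -2.2)

The green capsule was at about (2.8, 7.3) and moved to about (2.2, 5.1).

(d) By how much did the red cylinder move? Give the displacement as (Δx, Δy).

(2.4, 2.7)

The red cylinder started near (4.3, 3.2) and ended near (6.7, 5.9).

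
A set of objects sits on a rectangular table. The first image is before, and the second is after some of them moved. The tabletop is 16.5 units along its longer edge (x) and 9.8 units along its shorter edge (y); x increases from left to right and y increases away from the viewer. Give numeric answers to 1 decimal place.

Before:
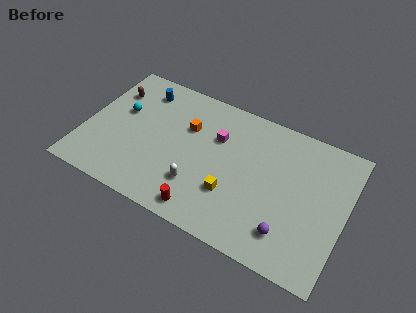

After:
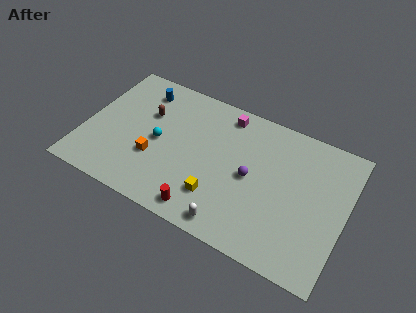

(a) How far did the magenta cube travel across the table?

1.9

The magenta cube moved from about (8.2, 6.6) to (8.5, 8.5), a distance of √(0.3² + 1.9²) ≈ 1.9.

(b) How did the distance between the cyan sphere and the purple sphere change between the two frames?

-5.9

They were about 11.8 units apart before and 5.9 after — 5.9 units closer together.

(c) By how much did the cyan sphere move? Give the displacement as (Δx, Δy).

(2.6, -1.2)

The cyan sphere was at about (2.1, 5.9) and moved to about (4.7, 4.7).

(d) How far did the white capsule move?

2.9

The white capsule moved from about (7.5, 2.7) to (9.9, 1.1), a distance of √(2.4² + 1.6²) ≈ 2.9.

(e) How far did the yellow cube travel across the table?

1.0

The yellow cube was near (9.6, 3.1) before and (8.8, 2.5) after, so it travelled √(0.8² + 0.6²) ≈ 1.0 units.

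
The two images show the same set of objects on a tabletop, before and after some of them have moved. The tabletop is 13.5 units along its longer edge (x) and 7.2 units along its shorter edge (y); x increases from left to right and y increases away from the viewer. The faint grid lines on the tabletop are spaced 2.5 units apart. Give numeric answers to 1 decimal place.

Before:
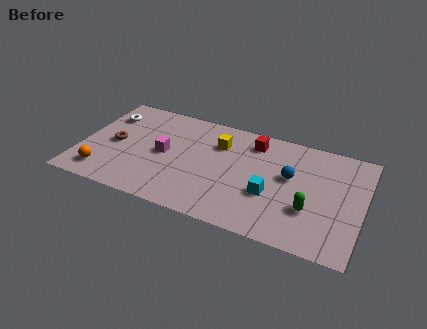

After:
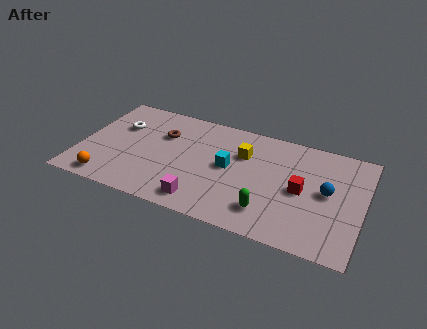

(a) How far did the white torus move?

0.9

From (1.0, 5.4) to (1.7, 4.8), the white torus covered √(0.7² + 0.6²) ≈ 0.9 units.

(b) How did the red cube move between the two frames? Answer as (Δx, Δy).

(2.5, -2.4)

The red cube started near (8.1, 5.9) and ended near (10.6, 3.5).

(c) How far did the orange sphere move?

0.5

From (1.3, 1.3) to (1.6, 0.9), the orange sphere covered √(0.3² + 0.4²) ≈ 0.5 units.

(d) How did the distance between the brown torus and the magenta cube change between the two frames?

+2.0

They were about 2.4 units apart before and 4.4 after — 2.0 units further apart.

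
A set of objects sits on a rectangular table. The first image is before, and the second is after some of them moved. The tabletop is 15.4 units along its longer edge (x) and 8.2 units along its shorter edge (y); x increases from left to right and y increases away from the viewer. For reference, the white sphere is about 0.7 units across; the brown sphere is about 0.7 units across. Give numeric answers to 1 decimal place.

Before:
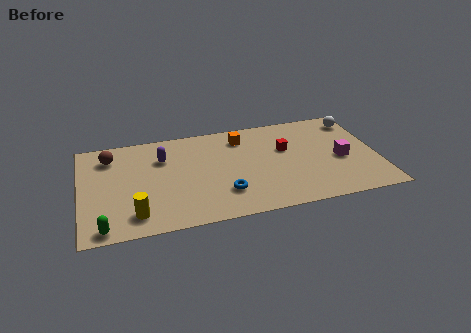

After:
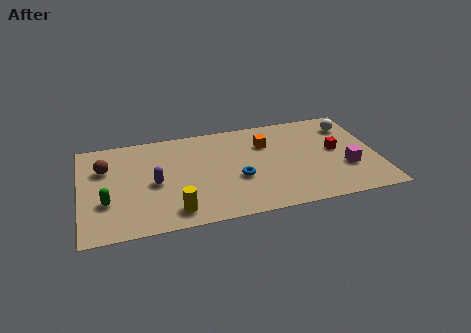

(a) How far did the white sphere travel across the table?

0.6

The white sphere moved from about (14.6, 6.8) to (14.2, 6.4), a distance of √(0.4² + 0.4²) ≈ 0.6.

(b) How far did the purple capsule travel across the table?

2.1

The purple capsule was near (4.3, 5.8) before and (3.8, 3.8) after, so it travelled √(0.5² + 2.0²) ≈ 2.1 units.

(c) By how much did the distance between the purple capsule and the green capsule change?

-3.2

The distance was about 5.9 in the first image and 2.7 in the second, so they moved 3.2 units closer together.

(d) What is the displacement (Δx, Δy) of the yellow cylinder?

(2.0, -0.2)

The yellow cylinder was at about (2.7, 1.5) and moved to about (4.7, 1.3).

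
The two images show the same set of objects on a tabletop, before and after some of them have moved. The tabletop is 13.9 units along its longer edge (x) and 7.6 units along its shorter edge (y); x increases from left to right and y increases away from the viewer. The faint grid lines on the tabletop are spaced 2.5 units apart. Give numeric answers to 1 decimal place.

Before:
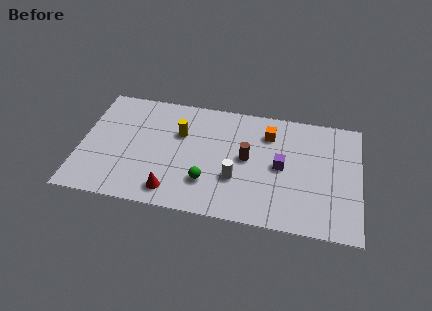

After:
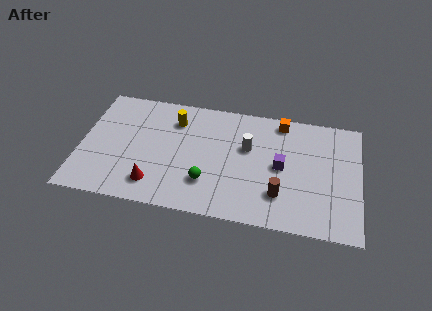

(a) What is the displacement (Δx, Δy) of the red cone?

(-0.9, 0.3)

The red cone started near (4.7, 1.2) and ended near (3.8, 1.5).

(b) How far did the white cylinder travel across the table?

2.2

From (7.8, 2.6) to (8.3, 4.7), the white cylinder covered √(0.5² + 2.1²) ≈ 2.2 units.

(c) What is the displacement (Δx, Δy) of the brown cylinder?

(1.7, -2.0)

From the two frames, the brown cylinder sits at roughly (8.3, 4.0) before and (10.0, 2.0) after.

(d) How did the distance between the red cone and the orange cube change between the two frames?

+1.5

They were about 6.5 units apart before and 8.0 after — 1.5 units further apart.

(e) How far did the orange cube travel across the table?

1.1

The orange cube was near (9.3, 5.8) before and (9.9, 6.7) after, so it travelled √(0.6² + 0.9²) ≈ 1.1 units.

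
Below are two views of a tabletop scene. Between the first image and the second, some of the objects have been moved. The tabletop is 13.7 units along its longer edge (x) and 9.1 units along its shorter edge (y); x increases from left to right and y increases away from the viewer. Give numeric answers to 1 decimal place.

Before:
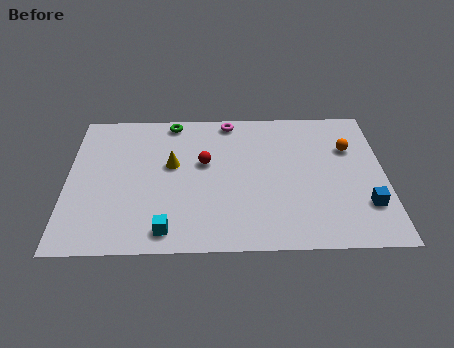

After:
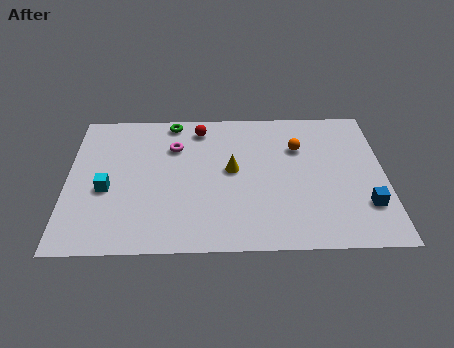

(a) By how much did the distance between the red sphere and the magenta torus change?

-1.4

Before: roughly 3.0 units apart; after: 1.6. That's 1.4 units closer together.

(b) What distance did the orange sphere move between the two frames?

2.2

From (12.2, 6.2) to (10.0, 6.3), the orange sphere covered √(2.2² + 0.1²) ≈ 2.2 units.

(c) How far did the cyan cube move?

3.7

The cyan cube was near (4.3, 1.2) before and (1.7, 3.8) after, so it travelled √(2.6² + 2.6²) ≈ 3.7 units.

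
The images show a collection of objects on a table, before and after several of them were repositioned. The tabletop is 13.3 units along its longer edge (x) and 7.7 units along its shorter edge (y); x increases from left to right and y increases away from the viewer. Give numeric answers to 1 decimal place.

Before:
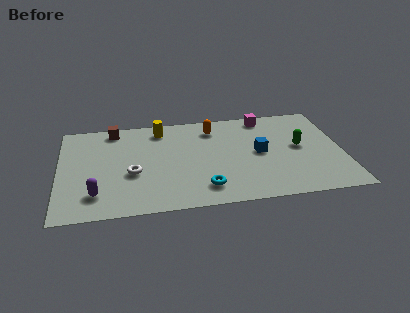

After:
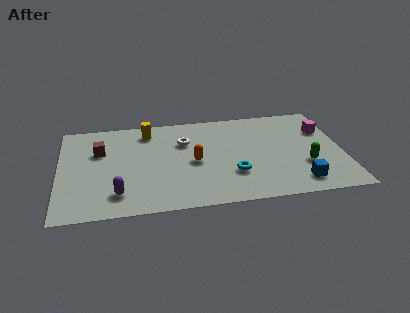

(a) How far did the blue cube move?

3.1

The blue cube was near (9.4, 3.9) before and (11.1, 1.3) after, so it travelled √(1.7² + 2.6²) ≈ 3.1 units.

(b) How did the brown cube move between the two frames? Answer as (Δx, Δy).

(-0.7, -1.7)

The brown cube started near (2.6, 6.8) and ended near (1.9, 5.1).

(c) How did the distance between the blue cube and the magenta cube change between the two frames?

+1.3

Before: roughly 2.9 units apart; after: 4.2. That's 1.3 units further apart.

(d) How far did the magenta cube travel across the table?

3.1

The magenta cube moved from about (9.8, 6.8) to (12.5, 5.3), a distance of √(2.7² + 1.5²) ≈ 3.1.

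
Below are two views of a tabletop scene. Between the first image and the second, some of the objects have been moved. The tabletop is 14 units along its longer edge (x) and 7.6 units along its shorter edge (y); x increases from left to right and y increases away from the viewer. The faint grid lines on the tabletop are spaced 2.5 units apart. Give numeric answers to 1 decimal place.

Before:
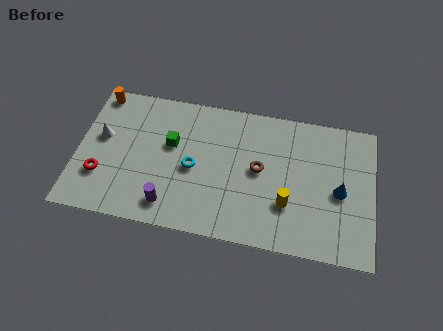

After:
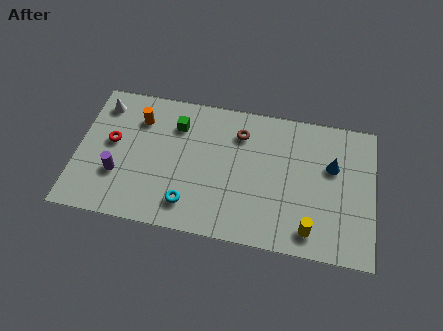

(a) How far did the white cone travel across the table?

1.8

The white cone moved from about (1.1, 4.4) to (1.0, 6.2), a distance of √(0.1² + 1.8²) ≈ 1.8.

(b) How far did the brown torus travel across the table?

2.1

The brown torus moved from about (8.6, 4.0) to (7.6, 5.8), a distance of √(1.0² + 1.8²) ≈ 2.1.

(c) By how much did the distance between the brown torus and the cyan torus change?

+1.7

The distance was about 3.1 in the first image and 4.8 in the second, so they moved 1.7 units further apart.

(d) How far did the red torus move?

1.9

The red torus was near (1.2, 2.3) before and (1.6, 4.2) after, so it travelled √(0.4² + 1.9²) ≈ 1.9 units.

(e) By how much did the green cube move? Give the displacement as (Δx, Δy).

(0.2, 1.1)

The green cube started near (4.4, 4.6) and ended near (4.6, 5.7).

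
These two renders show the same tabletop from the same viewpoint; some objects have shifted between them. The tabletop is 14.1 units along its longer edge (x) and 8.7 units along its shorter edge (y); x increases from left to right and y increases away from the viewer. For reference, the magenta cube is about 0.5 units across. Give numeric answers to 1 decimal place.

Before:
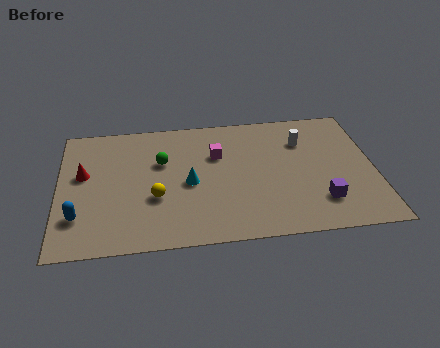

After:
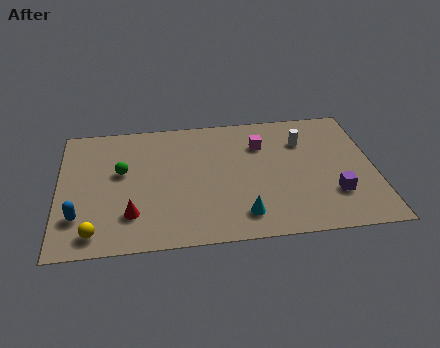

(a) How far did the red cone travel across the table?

3.6

From (1.1, 5.1) to (3.2, 2.2), the red cone covered √(2.1² + 2.9²) ≈ 3.6 units.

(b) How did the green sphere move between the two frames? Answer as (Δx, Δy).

(-1.8, -0.5)

The green sphere was at about (4.6, 5.6) and moved to about (2.8, 5.1).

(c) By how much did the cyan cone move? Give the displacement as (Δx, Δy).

(2.3, -2.4)

From the two frames, the cyan cone sits at roughly (5.8, 4.0) before and (8.1, 1.6) after.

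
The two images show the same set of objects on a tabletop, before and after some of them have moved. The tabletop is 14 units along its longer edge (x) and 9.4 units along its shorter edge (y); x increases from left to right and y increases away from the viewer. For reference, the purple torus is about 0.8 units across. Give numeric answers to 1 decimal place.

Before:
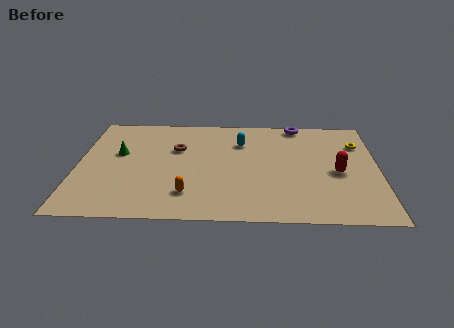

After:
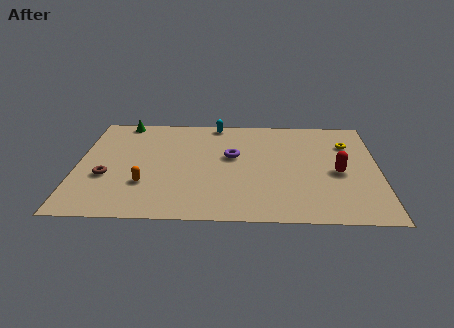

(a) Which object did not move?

the red capsule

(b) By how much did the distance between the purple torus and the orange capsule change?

-3.5

They were about 8.3 units apart before and 4.8 after — 3.5 units closer together.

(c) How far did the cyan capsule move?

2.2

The cyan capsule moved from about (7.6, 6.8) to (6.4, 8.6), a distance of √(1.2² + 1.8²) ≈ 2.2.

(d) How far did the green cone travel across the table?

3.0

The green cone was near (1.9, 5.6) before and (2.0, 8.6) after, so it travelled √(0.1² + 3.0²) ≈ 3.0 units.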